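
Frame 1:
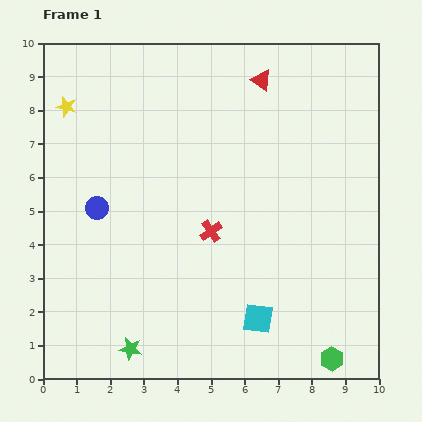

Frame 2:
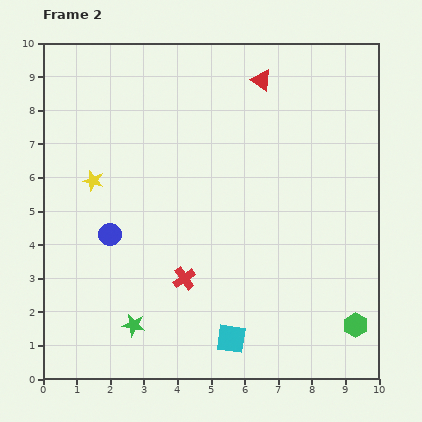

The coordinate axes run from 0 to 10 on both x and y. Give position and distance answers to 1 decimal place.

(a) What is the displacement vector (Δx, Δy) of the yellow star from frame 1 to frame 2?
(0.8, -2.2)

The yellow star was at (0.7, 8.1) in frame 1 and (1.5, 5.9) in frame 2.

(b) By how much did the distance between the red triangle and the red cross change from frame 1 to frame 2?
+1.6

Distance in frame 1: 4.7. Distance in frame 2: 6.3.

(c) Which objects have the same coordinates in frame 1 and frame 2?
the red triangle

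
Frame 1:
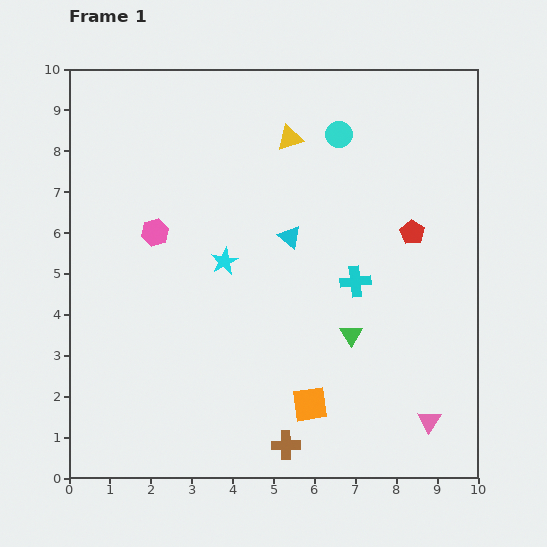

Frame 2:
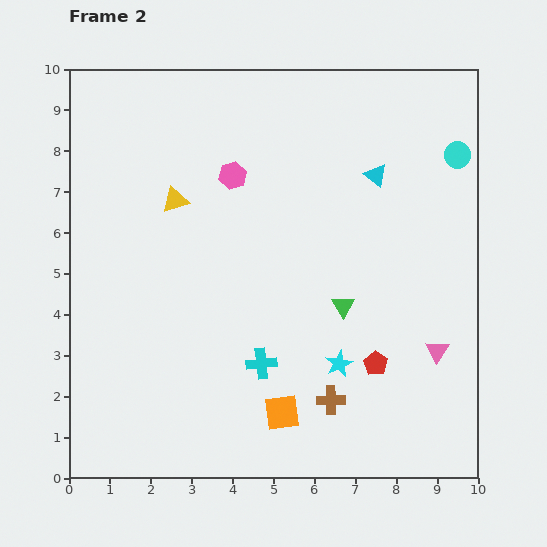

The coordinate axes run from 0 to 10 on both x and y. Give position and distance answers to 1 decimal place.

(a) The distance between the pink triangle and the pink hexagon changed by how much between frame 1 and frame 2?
-1.5

Distance in frame 1: 8.1. Distance in frame 2: 6.6.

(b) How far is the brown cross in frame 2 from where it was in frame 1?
1.6

The brown cross moved from (5.3, 0.8) to (6.4, 1.9), a distance of √(1.1² + 1.1²) ≈ 1.6.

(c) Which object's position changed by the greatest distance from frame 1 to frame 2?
the cyan star

(moved 3.8; next 3.3)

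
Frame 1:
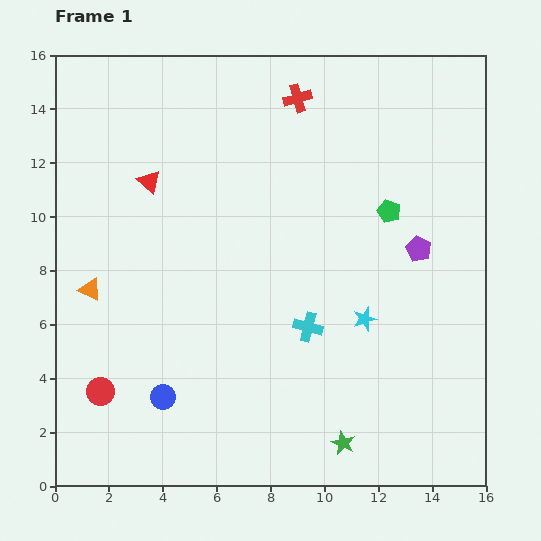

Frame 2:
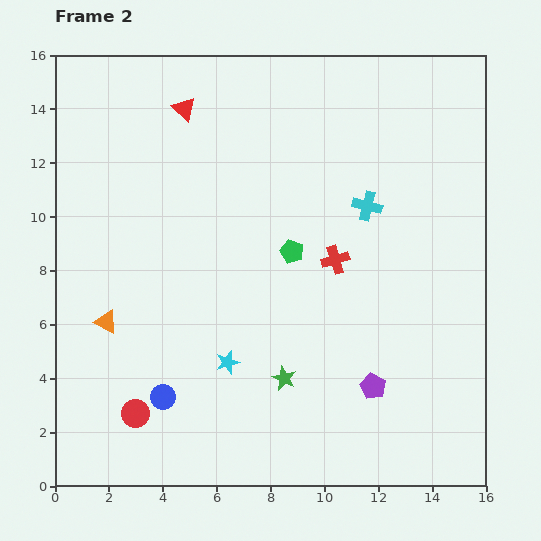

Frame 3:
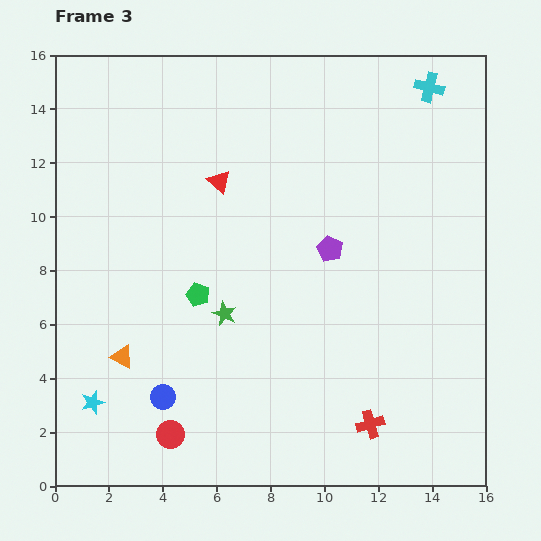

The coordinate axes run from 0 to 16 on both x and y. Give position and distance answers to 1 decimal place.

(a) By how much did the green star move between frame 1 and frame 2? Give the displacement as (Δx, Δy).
(-2.2, 2.4)

The green star was at (10.7, 1.6) in frame 1 and (8.5, 4.0) in frame 2.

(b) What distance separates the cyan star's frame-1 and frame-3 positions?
10.6

The cyan star moved from (11.5, 6.2) to (1.4, 3.1), a distance of √(10.1² + 3.1²) ≈ 10.6.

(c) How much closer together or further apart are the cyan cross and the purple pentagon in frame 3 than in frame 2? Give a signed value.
+0.3

Distance in frame 2: 6.7. Distance in frame 3: 7.0.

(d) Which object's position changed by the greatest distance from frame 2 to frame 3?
the red cross

(moved 6.2; next 5.3)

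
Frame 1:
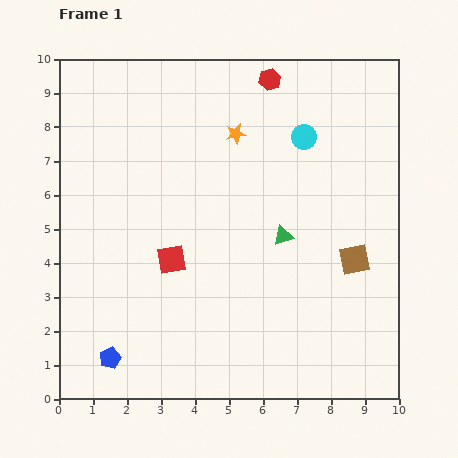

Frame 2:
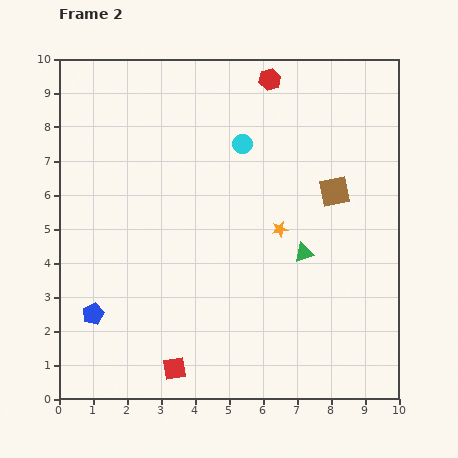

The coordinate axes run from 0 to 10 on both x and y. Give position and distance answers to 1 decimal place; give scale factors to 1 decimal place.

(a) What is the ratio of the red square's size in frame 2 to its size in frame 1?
0.8×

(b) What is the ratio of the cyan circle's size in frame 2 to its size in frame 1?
0.8×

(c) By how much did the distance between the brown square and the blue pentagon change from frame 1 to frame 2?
+0.2

Distance in frame 1: 7.8. Distance in frame 2: 8.0.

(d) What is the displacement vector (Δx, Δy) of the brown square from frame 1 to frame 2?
(-0.6, 2.0)

The brown square was at (8.7, 4.1) in frame 1 and (8.1, 6.1) in frame 2.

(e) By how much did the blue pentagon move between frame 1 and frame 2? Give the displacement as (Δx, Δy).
(-0.5, 1.3)

The blue pentagon was at (1.5, 1.2) in frame 1 and (1.0, 2.5) in frame 2.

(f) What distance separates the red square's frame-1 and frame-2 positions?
3.2

The red square moved from (3.3, 4.1) to (3.4, 0.9), a distance of √(0.1² + 3.2²) ≈ 3.2.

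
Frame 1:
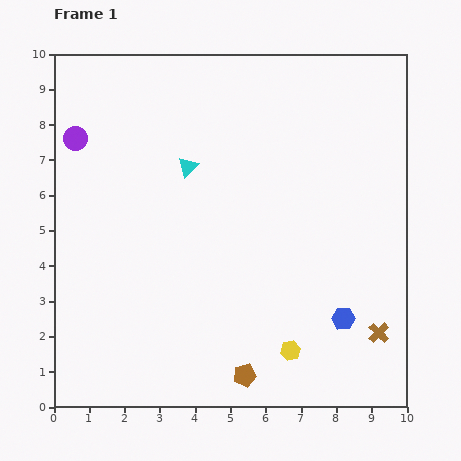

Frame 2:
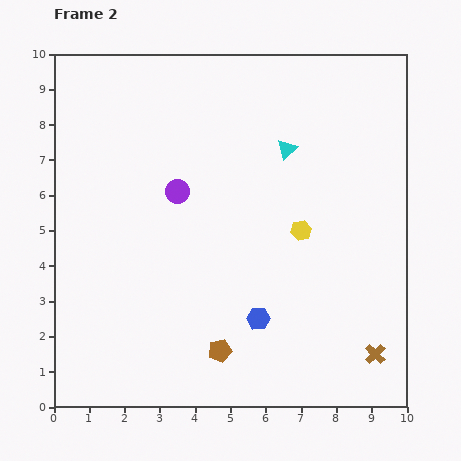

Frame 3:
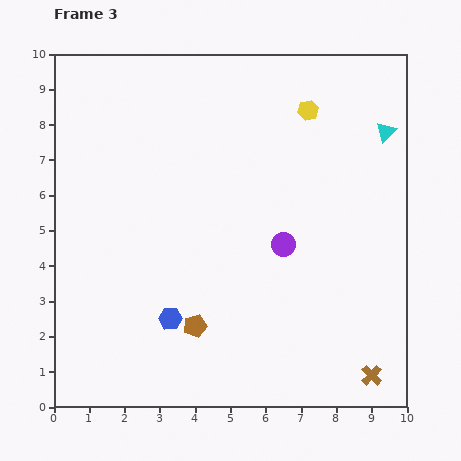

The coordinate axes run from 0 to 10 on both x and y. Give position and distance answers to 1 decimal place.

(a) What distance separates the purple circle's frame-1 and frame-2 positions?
3.3

The purple circle moved from (0.6, 7.6) to (3.5, 6.1), a distance of √(2.9² + 1.5²) ≈ 3.3.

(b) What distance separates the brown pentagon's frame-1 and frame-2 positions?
1.0

The brown pentagon moved from (5.4, 0.9) to (4.7, 1.6), a distance of √(0.7² + 0.7²) ≈ 1.0.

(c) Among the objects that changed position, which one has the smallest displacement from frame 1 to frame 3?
the brown cross

(moved 1.2)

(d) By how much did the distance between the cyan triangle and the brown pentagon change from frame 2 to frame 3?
+1.7

Distance in frame 2: 6.0. Distance in frame 3: 7.7.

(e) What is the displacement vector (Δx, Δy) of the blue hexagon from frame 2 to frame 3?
(-2.5, 0.0)

The blue hexagon was at (5.8, 2.5) in frame 2 and (3.3, 2.5) in frame 3.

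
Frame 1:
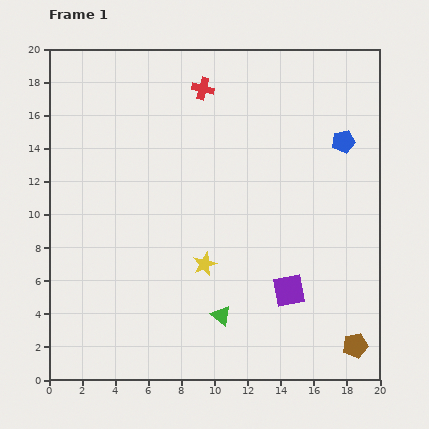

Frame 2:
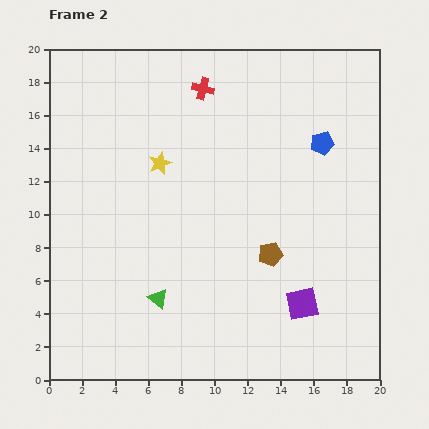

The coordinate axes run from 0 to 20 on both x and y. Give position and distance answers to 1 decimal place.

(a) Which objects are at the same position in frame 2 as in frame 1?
the red cross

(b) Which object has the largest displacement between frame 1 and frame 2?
the brown pentagon

(moved 7.5; next 6.7)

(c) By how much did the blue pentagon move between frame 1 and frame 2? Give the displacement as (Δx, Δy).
(-1.3, -0.1)

The blue pentagon was at (17.8, 14.4) in frame 1 and (16.5, 14.3) in frame 2.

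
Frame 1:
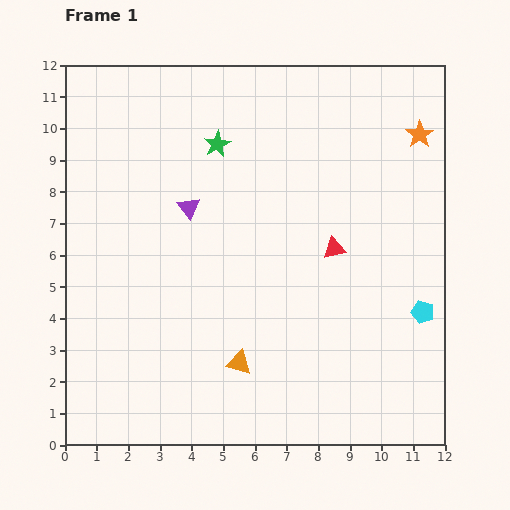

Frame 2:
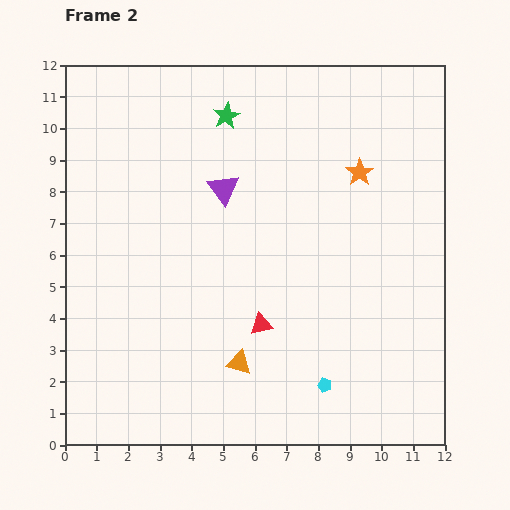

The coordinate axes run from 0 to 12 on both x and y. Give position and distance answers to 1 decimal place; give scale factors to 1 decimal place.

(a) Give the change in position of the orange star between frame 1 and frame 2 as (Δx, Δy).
(-1.9, -1.2)

The orange star was at (11.2, 9.8) in frame 1 and (9.3, 8.6) in frame 2.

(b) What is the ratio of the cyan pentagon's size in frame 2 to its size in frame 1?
0.6×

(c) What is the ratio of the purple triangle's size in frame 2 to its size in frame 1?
1.4×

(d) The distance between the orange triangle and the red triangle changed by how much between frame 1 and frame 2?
-3.3

Distance in frame 1: 4.7. Distance in frame 2: 1.4.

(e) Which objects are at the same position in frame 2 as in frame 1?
the orange triangle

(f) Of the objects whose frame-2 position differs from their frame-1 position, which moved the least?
the green star

(moved 0.9)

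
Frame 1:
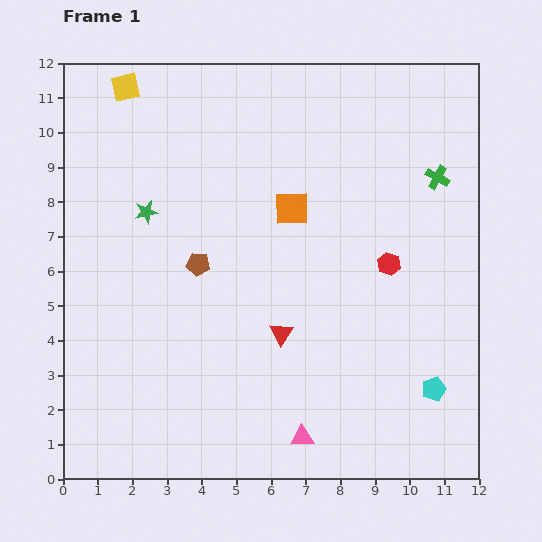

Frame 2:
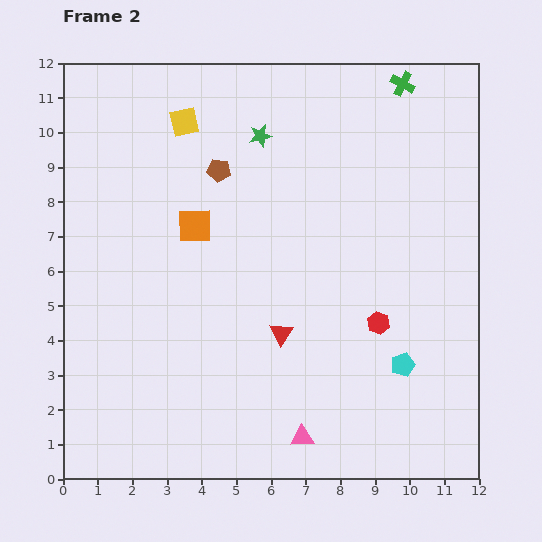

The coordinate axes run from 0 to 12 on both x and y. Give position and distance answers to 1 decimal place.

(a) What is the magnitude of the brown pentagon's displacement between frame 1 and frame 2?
2.8

The brown pentagon moved from (3.9, 6.2) to (4.5, 8.9), a distance of √(0.6² + 2.7²) ≈ 2.8.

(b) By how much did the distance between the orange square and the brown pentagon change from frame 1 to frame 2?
-1.4

Distance in frame 1: 3.1. Distance in frame 2: 1.7.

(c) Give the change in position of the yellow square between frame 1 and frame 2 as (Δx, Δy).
(1.7, -1.0)

The yellow square was at (1.8, 11.3) in frame 1 and (3.5, 10.3) in frame 2.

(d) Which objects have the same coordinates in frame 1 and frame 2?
the red triangle, the pink triangle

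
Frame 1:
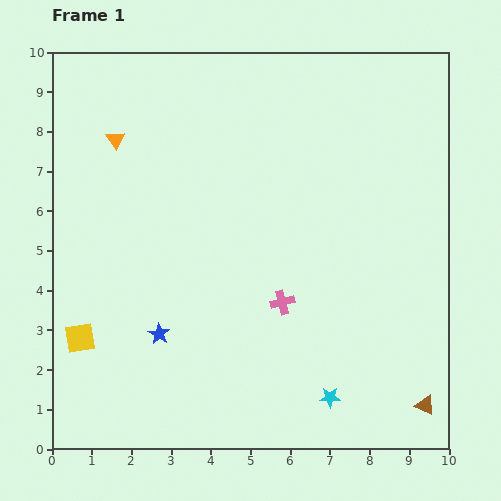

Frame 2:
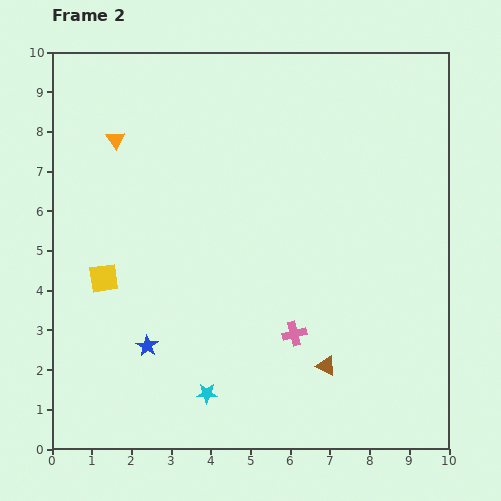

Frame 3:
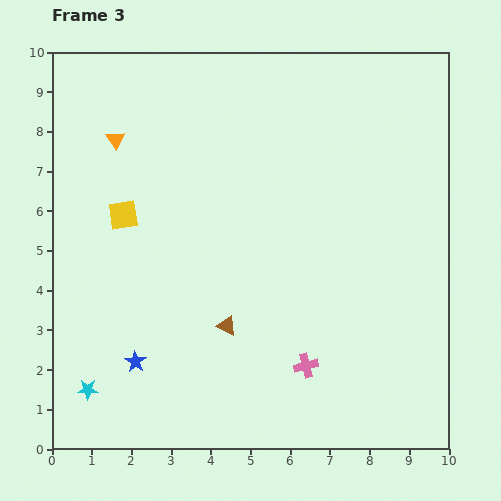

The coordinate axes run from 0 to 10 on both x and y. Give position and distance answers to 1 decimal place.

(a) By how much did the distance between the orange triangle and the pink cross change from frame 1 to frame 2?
+0.8

Distance in frame 1: 5.9. Distance in frame 2: 6.7.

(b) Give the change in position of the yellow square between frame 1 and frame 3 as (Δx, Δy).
(1.1, 3.1)

The yellow square was at (0.7, 2.8) in frame 1 and (1.8, 5.9) in frame 3.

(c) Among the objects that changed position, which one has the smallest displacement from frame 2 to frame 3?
the blue star

(moved 0.5)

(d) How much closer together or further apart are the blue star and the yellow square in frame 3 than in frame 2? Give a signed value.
+1.7

Distance in frame 2: 2.0. Distance in frame 3: 3.7.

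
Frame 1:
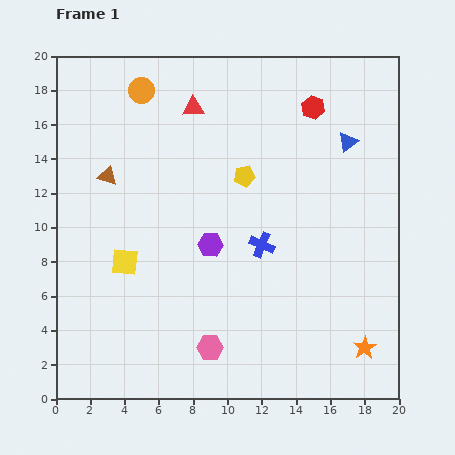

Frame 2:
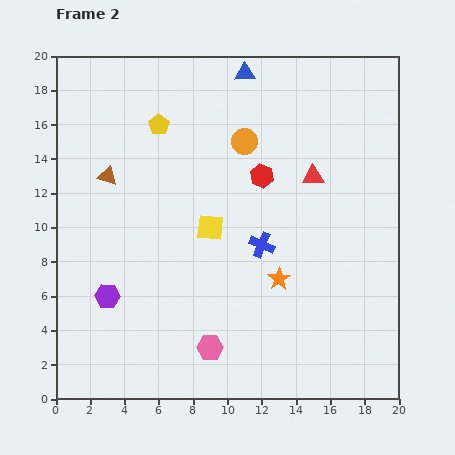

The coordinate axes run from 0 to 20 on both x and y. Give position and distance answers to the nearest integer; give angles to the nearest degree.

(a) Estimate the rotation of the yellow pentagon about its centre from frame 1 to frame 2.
26° counter-clockwise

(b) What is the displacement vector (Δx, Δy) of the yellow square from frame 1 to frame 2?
(5, 2)

The yellow square was at (4, 8) in frame 1 and (9, 10) in frame 2.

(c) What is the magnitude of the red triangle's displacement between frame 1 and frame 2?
8

The red triangle moved from (8, 17) to (15, 13), a distance of √(7² + 4²) ≈ 8.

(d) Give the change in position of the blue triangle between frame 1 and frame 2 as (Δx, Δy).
(-6, 4)

The blue triangle was at (17, 15) in frame 1 and (11, 19) in frame 2.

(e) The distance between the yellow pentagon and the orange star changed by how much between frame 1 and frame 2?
-1

Distance in frame 1: 12. Distance in frame 2: 11.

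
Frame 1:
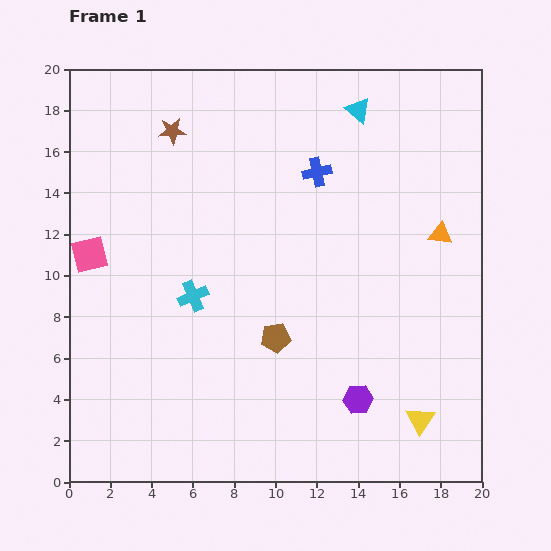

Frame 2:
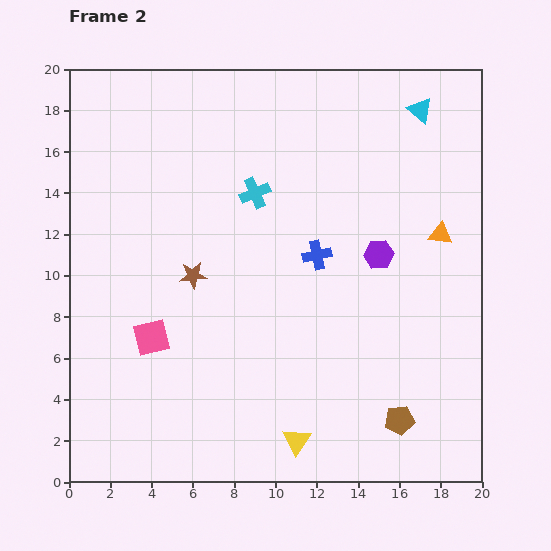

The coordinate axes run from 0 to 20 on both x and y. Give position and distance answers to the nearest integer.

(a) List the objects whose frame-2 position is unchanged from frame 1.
the orange triangle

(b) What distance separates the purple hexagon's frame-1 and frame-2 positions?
7

The purple hexagon moved from (14, 4) to (15, 11), a distance of √(1² + 7²) ≈ 7.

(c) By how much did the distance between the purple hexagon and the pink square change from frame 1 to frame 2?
-3

Distance in frame 1: 15. Distance in frame 2: 12.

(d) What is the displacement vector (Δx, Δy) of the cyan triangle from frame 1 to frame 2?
(3, 0)

The cyan triangle was at (14, 18) in frame 1 and (17, 18) in frame 2.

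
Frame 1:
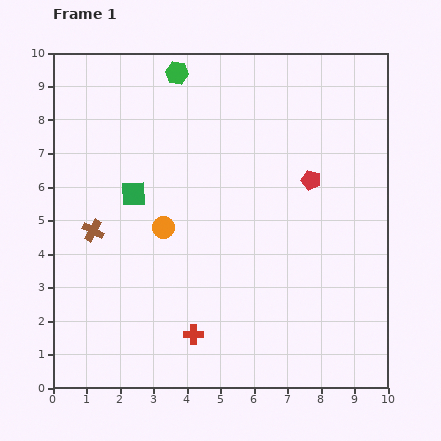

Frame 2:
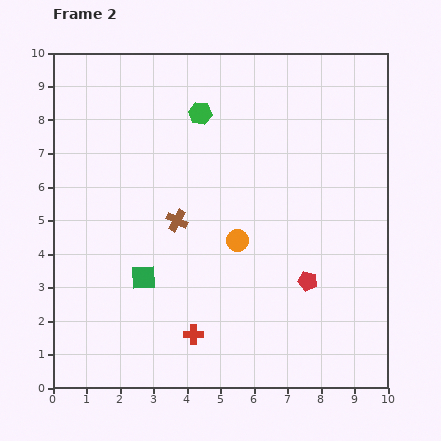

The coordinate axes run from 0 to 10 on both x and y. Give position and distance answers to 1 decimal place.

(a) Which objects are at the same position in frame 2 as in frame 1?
the red cross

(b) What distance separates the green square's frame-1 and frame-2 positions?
2.5

The green square moved from (2.4, 5.8) to (2.7, 3.3), a distance of √(0.3² + 2.5²) ≈ 2.5.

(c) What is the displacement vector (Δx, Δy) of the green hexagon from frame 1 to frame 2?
(0.7, -1.2)

The green hexagon was at (3.7, 9.4) in frame 1 and (4.4, 8.2) in frame 2.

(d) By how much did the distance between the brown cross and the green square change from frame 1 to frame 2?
+0.4

Distance in frame 1: 1.6. Distance in frame 2: 2.0.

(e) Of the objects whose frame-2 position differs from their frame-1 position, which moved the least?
the green hexagon

(moved 1.4)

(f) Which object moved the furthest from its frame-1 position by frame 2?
the red pentagon

(moved 3.0; next 2.5)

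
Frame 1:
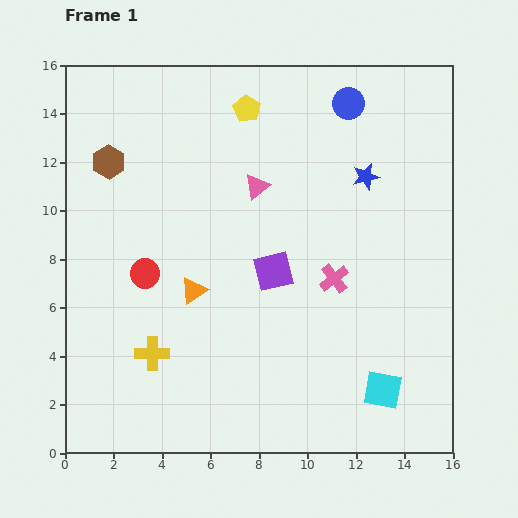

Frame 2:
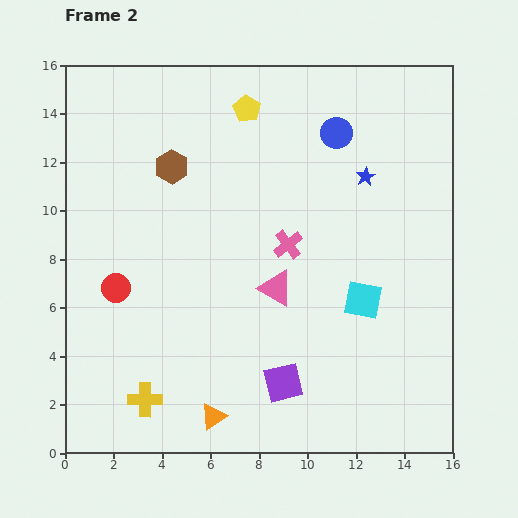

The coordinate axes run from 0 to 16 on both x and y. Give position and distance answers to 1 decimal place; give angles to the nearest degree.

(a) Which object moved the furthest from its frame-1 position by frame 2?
the orange triangle

(moved 5.3; next 4.6)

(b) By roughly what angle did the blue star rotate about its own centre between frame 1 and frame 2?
15° counter-clockwise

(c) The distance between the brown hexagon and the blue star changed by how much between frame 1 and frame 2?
-2.6

Distance in frame 1: 10.6. Distance in frame 2: 8.0.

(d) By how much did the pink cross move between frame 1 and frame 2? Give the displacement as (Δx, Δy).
(-1.9, 1.4)

The pink cross was at (11.1, 7.2) in frame 1 and (9.2, 8.6) in frame 2.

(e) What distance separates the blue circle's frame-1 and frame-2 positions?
1.3

The blue circle moved from (11.7, 14.4) to (11.2, 13.2), a distance of √(0.5² + 1.2²) ≈ 1.3.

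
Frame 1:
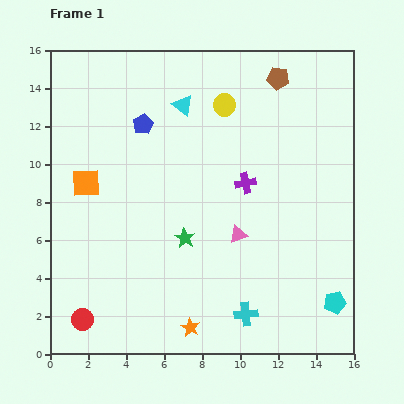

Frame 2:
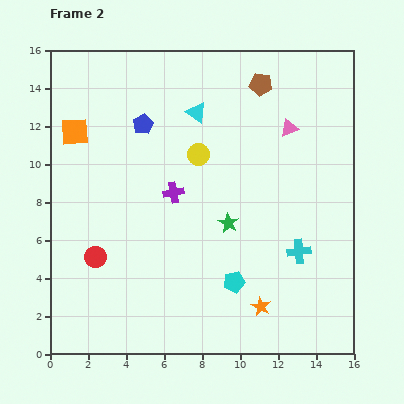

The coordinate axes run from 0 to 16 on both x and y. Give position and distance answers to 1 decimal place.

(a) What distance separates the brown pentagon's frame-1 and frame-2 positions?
0.9

The brown pentagon moved from (12.0, 14.5) to (11.1, 14.2), a distance of √(0.9² + 0.3²) ≈ 0.9.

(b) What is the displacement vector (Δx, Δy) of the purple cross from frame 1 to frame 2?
(-3.8, -0.5)

The purple cross was at (10.3, 9.0) in frame 1 and (6.5, 8.5) in frame 2.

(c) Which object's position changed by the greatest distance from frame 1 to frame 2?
the pink triangle

(moved 6.2; next 5.4)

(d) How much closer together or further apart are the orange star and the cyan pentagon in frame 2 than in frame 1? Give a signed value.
-5.8

Distance in frame 1: 7.7. Distance in frame 2: 1.9.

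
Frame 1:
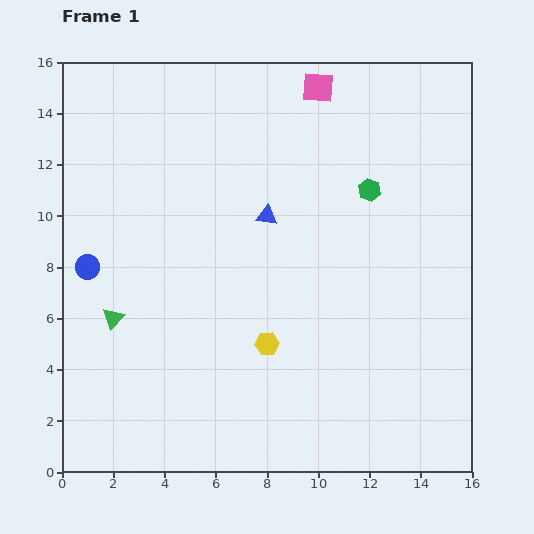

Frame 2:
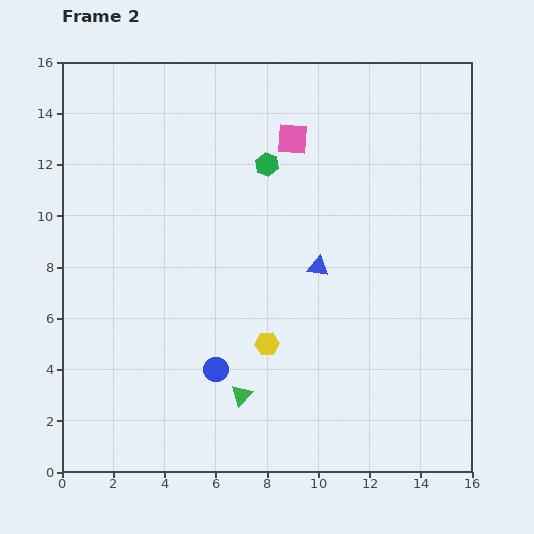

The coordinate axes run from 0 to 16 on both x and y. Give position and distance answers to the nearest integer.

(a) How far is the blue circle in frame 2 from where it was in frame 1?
6

The blue circle moved from (1, 8) to (6, 4), a distance of √(5² + 4²) ≈ 6.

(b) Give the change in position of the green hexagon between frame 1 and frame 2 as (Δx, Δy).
(-4, 1)

The green hexagon was at (12, 11) in frame 1 and (8, 12) in frame 2.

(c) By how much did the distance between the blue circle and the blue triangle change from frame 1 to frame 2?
-1

Distance in frame 1: 7. Distance in frame 2: 6.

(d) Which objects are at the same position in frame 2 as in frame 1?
the yellow hexagon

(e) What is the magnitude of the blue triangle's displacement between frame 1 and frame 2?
3

The blue triangle moved from (8, 10) to (10, 8), a distance of √(2² + 2²) ≈ 3.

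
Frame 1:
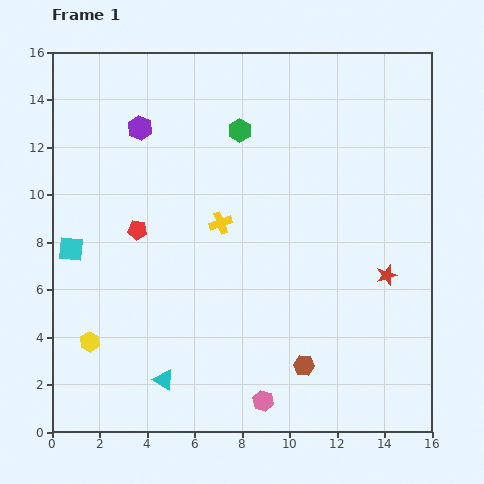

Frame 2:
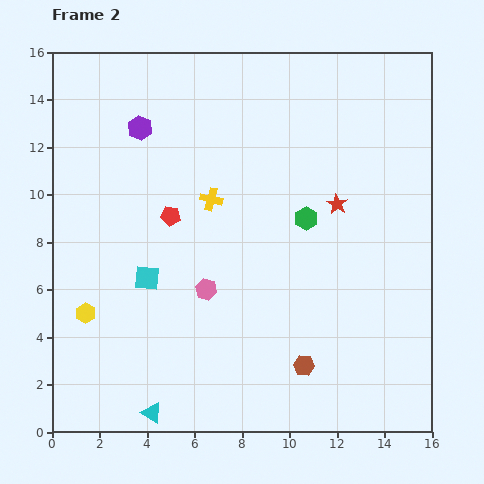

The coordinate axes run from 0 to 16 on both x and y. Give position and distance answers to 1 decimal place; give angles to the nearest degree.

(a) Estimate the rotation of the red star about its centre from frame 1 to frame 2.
24° counter-clockwise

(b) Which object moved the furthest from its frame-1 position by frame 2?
the pink hexagon

(moved 5.3; next 4.6)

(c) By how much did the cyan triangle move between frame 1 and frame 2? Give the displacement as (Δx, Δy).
(-0.5, -1.4)

The cyan triangle was at (4.7, 2.2) in frame 1 and (4.2, 0.8) in frame 2.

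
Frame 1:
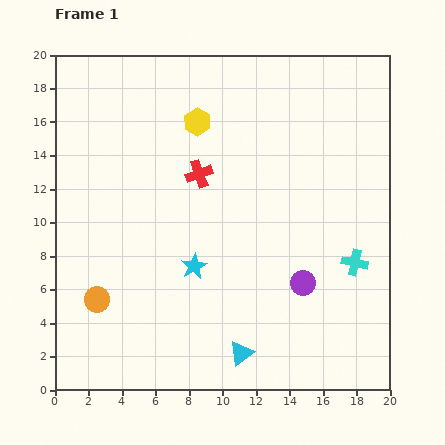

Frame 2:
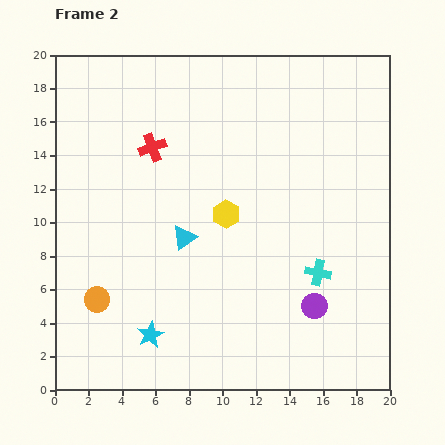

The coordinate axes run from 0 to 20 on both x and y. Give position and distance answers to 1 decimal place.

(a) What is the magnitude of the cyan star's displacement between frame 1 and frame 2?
4.9

The cyan star moved from (8.3, 7.4) to (5.7, 3.3), a distance of √(2.6² + 4.1²) ≈ 4.9.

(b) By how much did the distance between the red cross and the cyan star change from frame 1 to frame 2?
+5.7

Distance in frame 1: 5.5. Distance in frame 2: 11.2.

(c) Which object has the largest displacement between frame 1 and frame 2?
the cyan triangle

(moved 7.7; next 5.8)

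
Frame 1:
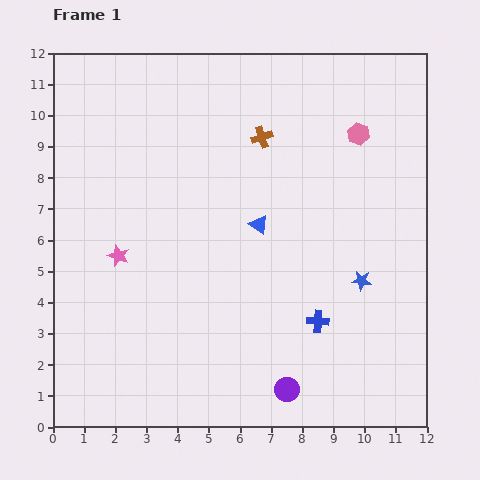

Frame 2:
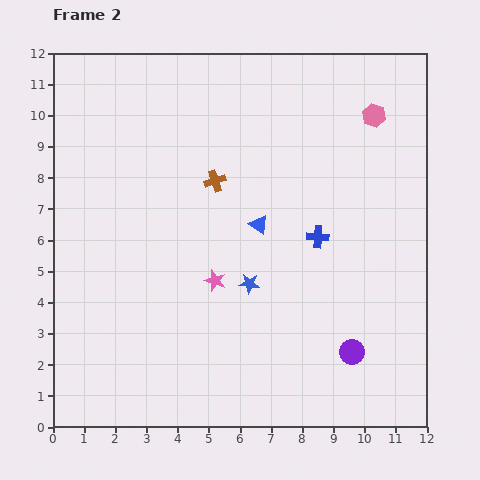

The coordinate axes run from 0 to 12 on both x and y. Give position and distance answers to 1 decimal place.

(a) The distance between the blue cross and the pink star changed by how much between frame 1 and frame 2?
-3.1

Distance in frame 1: 6.7. Distance in frame 2: 3.6.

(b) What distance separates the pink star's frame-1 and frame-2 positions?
3.2

The pink star moved from (2.1, 5.5) to (5.2, 4.7), a distance of √(3.1² + 0.8²) ≈ 3.2.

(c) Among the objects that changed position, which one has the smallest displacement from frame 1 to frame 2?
the pink hexagon

(moved 0.8)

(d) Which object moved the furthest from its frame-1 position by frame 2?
the blue star

(moved 3.6; next 3.2)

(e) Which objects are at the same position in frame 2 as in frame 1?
the blue triangle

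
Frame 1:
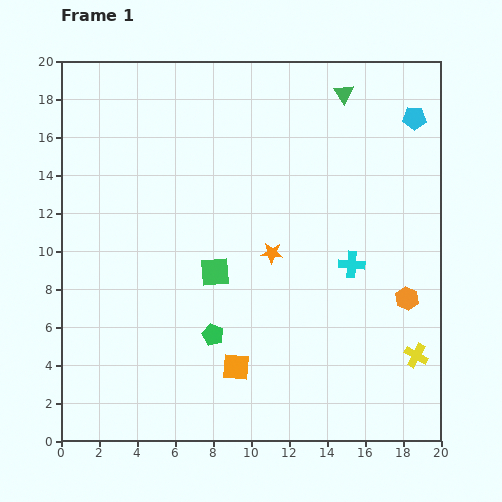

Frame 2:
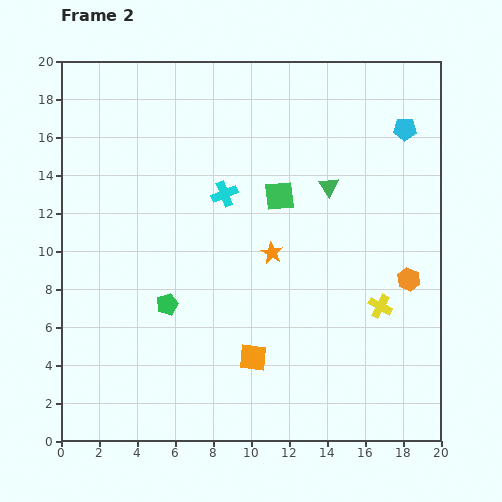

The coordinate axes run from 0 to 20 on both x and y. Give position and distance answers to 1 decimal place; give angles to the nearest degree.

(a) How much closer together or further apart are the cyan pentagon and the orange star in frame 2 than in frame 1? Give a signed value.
-0.7

Distance in frame 1: 10.3. Distance in frame 2: 9.6.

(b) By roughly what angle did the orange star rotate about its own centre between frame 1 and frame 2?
24° clockwise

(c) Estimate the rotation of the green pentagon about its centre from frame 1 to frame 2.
29° clockwise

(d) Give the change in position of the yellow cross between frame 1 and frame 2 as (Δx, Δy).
(-1.9, 2.6)

The yellow cross was at (18.7, 4.5) in frame 1 and (16.8, 7.1) in frame 2.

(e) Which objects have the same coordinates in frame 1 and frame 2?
the orange star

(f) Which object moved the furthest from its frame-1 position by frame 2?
the cyan cross

(moved 7.7; next 5.2)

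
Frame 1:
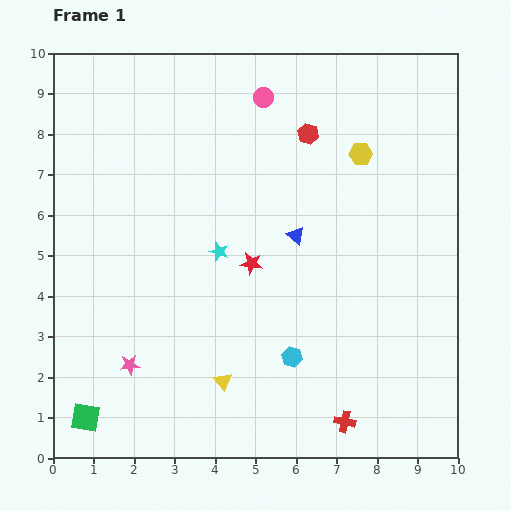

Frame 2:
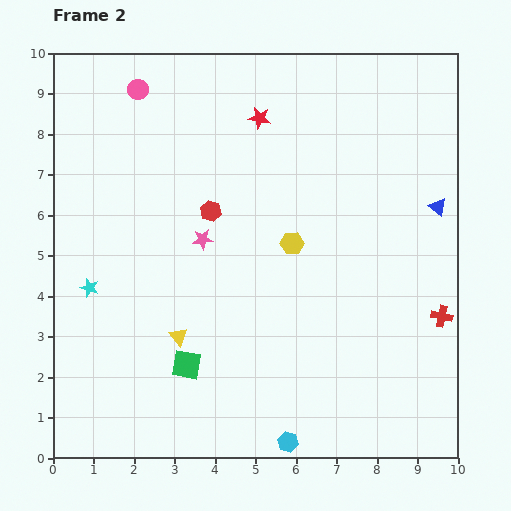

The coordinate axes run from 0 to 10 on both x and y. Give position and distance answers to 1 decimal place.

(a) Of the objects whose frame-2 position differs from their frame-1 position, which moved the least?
the yellow triangle

(moved 1.6)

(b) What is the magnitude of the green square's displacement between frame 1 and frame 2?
2.8

The green square moved from (0.8, 1.0) to (3.3, 2.3), a distance of √(2.5² + 1.3²) ≈ 2.8.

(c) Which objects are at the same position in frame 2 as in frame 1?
none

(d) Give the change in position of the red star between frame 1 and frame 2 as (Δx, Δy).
(0.2, 3.6)

The red star was at (4.9, 4.8) in frame 1 and (5.1, 8.4) in frame 2.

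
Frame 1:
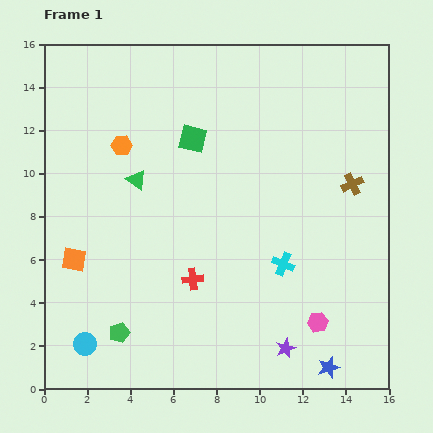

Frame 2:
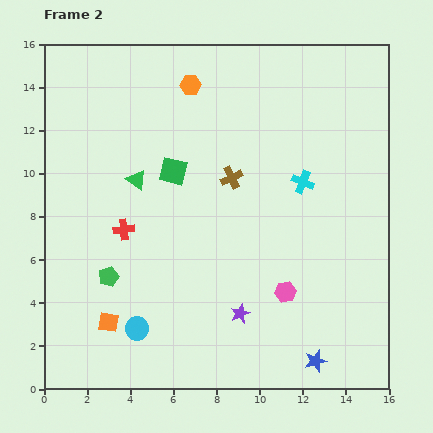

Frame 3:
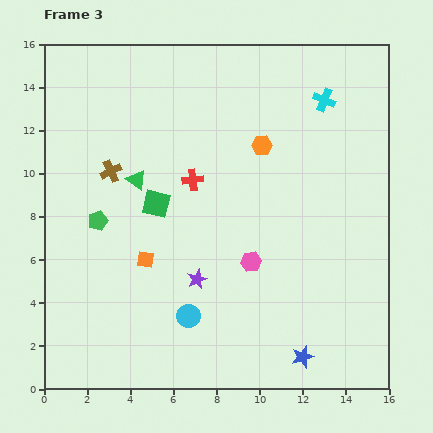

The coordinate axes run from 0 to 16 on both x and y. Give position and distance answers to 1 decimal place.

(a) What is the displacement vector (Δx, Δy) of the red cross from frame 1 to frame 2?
(-3.2, 2.3)

The red cross was at (6.9, 5.1) in frame 1 and (3.7, 7.4) in frame 2.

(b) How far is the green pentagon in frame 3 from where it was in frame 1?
5.3

The green pentagon moved from (3.5, 2.6) to (2.5, 7.8), a distance of √(1.0² + 5.2²) ≈ 5.3.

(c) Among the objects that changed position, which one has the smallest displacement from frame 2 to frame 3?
the blue star

(moved 0.6)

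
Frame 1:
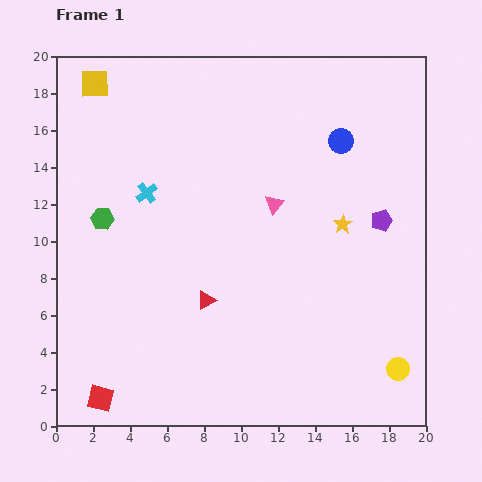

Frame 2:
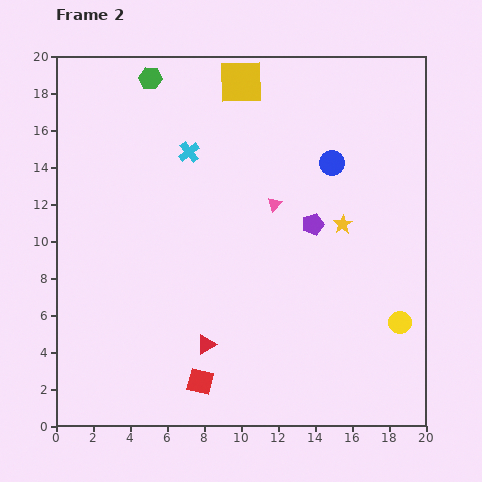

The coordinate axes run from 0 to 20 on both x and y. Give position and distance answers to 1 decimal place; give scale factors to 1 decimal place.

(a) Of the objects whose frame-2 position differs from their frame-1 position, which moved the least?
the blue circle

(moved 1.3)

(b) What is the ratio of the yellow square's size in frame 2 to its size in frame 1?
1.6×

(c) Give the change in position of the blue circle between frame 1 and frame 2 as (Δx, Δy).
(-0.5, -1.2)

The blue circle was at (15.4, 15.4) in frame 1 and (14.9, 14.2) in frame 2.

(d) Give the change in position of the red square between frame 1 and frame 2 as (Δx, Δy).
(5.4, 0.9)

The red square was at (2.4, 1.5) in frame 1 and (7.8, 2.4) in frame 2.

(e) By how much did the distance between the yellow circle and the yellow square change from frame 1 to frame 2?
-6.9

Distance in frame 1: 22.5. Distance in frame 2: 15.6.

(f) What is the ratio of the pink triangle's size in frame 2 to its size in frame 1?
0.7×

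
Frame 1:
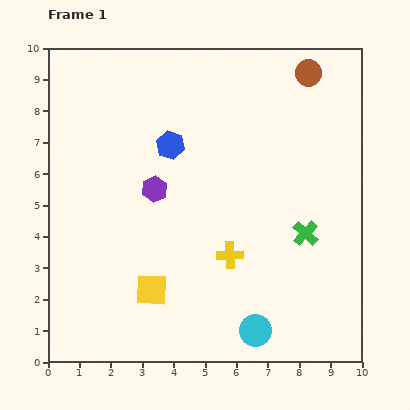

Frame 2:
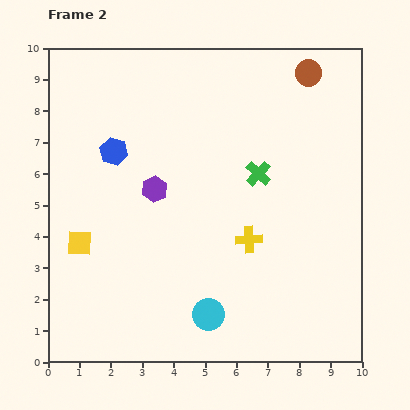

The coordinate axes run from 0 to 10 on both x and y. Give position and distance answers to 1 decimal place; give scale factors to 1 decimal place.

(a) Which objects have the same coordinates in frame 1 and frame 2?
the purple hexagon, the brown circle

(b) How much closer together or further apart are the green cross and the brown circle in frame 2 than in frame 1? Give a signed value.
-1.5

Distance in frame 1: 5.1. Distance in frame 2: 3.6.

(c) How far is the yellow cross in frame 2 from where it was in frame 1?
0.8

The yellow cross moved from (5.8, 3.4) to (6.4, 3.9), a distance of √(0.6² + 0.5²) ≈ 0.8.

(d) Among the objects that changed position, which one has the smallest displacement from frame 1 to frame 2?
the yellow cross

(moved 0.8)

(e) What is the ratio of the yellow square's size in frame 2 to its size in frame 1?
0.8×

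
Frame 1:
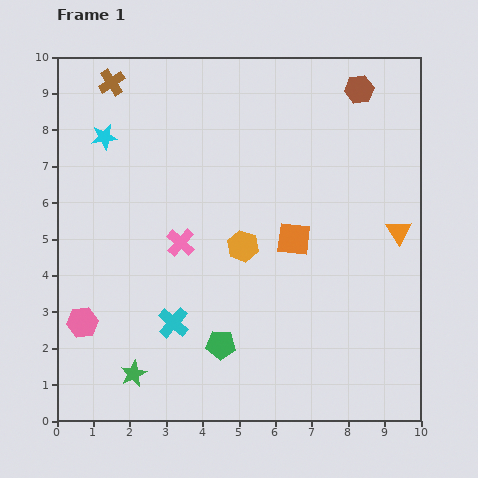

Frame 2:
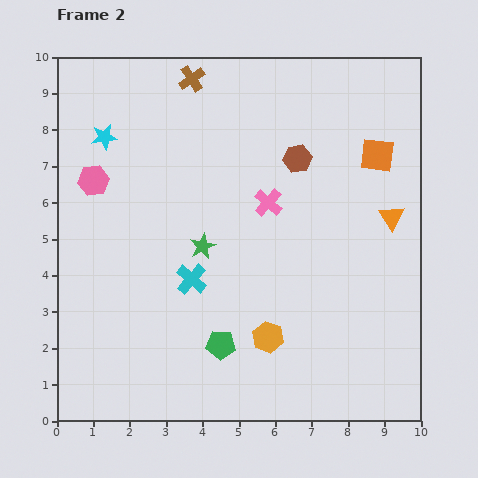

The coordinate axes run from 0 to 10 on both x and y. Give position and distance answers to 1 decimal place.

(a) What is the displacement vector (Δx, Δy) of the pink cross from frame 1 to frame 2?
(2.4, 1.1)

The pink cross was at (3.4, 4.9) in frame 1 and (5.8, 6.0) in frame 2.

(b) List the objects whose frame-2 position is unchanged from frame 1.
the cyan star, the green pentagon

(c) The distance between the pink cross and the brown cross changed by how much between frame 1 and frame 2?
-0.8

Distance in frame 1: 4.8. Distance in frame 2: 4.0.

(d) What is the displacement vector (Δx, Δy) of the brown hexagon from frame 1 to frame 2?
(-1.7, -1.9)

The brown hexagon was at (8.3, 9.1) in frame 1 and (6.6, 7.2) in frame 2.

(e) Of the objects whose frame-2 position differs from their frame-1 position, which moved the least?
the orange triangle

(moved 0.4)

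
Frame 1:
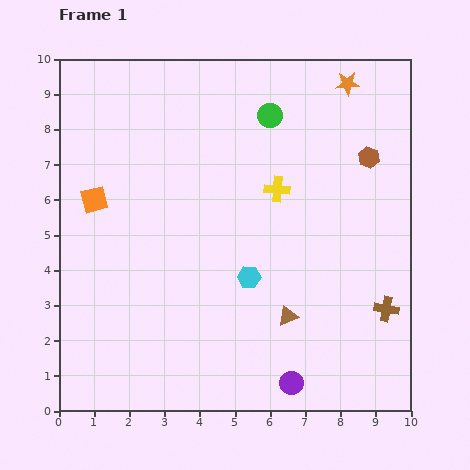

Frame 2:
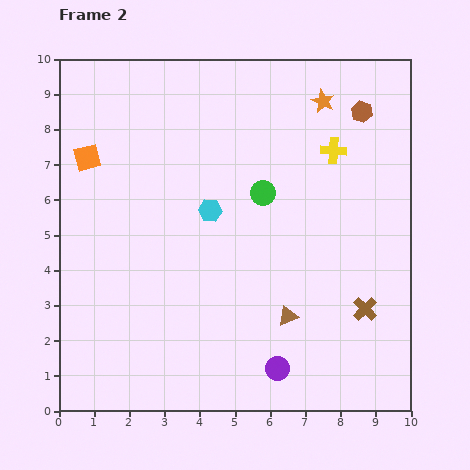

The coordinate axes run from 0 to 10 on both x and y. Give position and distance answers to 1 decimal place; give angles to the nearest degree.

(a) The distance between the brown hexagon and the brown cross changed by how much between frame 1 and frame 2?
+1.3

Distance in frame 1: 4.3. Distance in frame 2: 5.6.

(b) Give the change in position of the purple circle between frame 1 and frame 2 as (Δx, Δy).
(-0.4, 0.4)

The purple circle was at (6.6, 0.8) in frame 1 and (6.2, 1.2) in frame 2.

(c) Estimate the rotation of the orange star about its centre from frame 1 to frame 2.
28° clockwise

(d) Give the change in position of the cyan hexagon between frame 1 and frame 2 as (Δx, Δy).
(-1.1, 1.9)

The cyan hexagon was at (5.4, 3.8) in frame 1 and (4.3, 5.7) in frame 2.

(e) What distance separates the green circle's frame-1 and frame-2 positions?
2.2

The green circle moved from (6.0, 8.4) to (5.8, 6.2), a distance of √(0.2² + 2.2²) ≈ 2.2.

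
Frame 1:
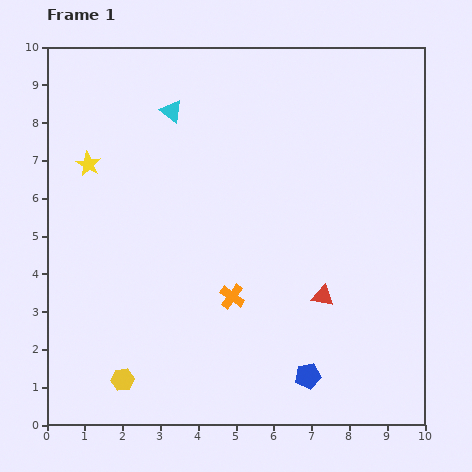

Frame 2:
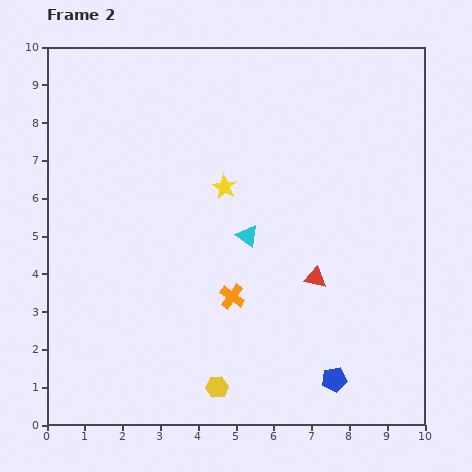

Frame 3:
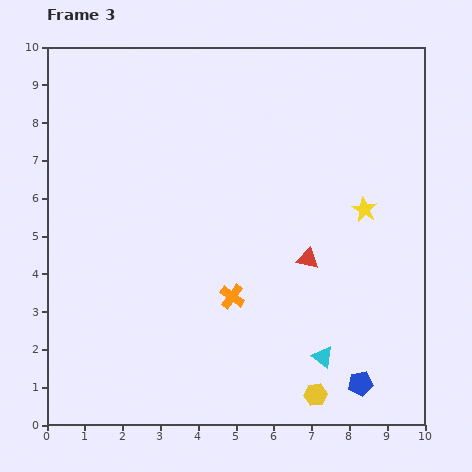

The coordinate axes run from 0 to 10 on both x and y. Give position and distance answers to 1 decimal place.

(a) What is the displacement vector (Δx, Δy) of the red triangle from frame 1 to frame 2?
(-0.2, 0.5)

The red triangle was at (7.3, 3.4) in frame 1 and (7.1, 3.9) in frame 2.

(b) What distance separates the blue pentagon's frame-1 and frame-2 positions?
0.7

The blue pentagon moved from (6.9, 1.3) to (7.6, 1.2), a distance of √(0.7² + 0.1²) ≈ 0.7.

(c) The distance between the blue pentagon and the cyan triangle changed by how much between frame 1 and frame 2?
-3.5

Distance in frame 1: 7.9. Distance in frame 2: 4.4.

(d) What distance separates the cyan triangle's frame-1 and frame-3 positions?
7.6

The cyan triangle moved from (3.3, 8.3) to (7.3, 1.8), a distance of √(4.0² + 6.5²) ≈ 7.6.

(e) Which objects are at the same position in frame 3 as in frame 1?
the orange cross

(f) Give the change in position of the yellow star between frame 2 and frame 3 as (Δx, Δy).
(3.7, -0.6)

The yellow star was at (4.7, 6.3) in frame 2 and (8.4, 5.7) in frame 3.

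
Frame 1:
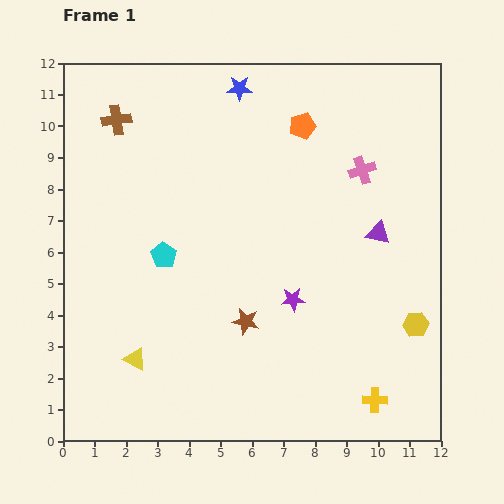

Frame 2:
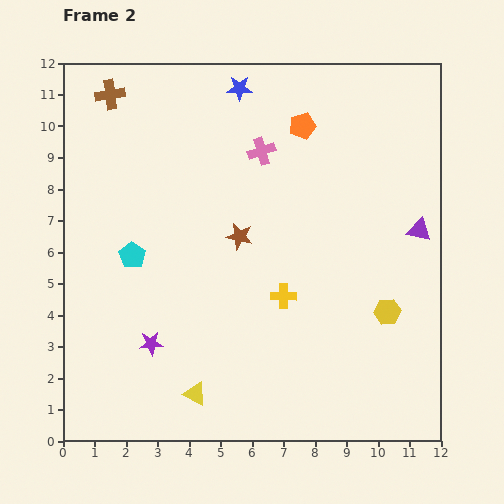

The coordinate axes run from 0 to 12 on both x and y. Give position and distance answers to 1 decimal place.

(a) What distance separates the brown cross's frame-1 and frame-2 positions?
0.8

The brown cross moved from (1.7, 10.2) to (1.5, 11.0), a distance of √(0.2² + 0.8²) ≈ 0.8.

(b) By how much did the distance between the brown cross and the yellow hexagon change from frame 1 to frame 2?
-0.3

Distance in frame 1: 11.5. Distance in frame 2: 11.2.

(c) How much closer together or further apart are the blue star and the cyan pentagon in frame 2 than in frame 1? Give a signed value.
+0.5

Distance in frame 1: 5.8. Distance in frame 2: 6.3.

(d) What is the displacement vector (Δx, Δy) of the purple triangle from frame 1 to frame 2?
(1.3, 0.1)

The purple triangle was at (10.0, 6.6) in frame 1 and (11.3, 6.7) in frame 2.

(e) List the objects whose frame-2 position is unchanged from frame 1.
the blue star, the orange pentagon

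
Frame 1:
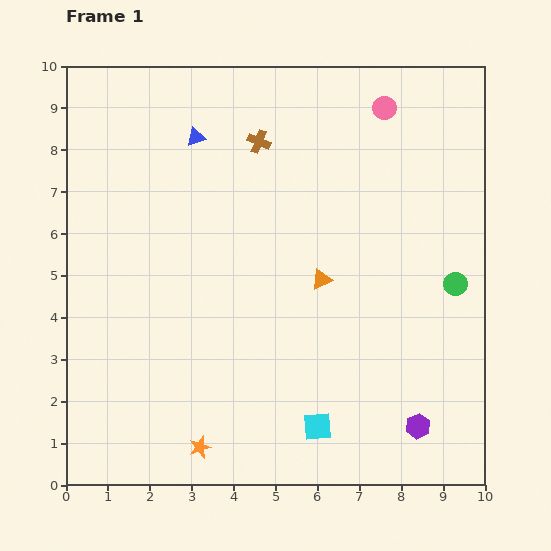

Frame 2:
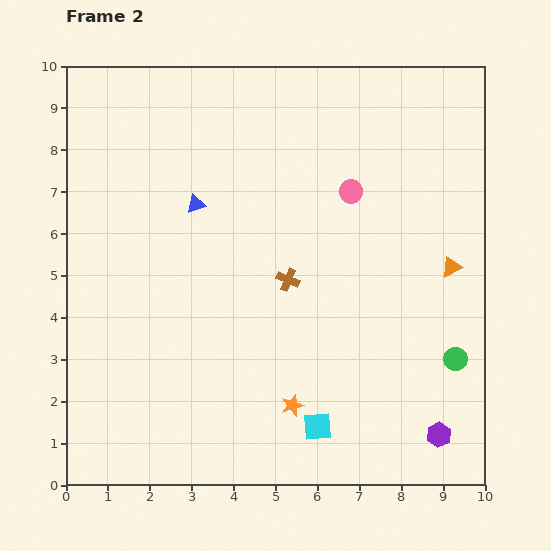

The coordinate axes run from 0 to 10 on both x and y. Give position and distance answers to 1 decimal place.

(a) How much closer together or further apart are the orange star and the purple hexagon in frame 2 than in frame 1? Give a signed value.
-1.6

Distance in frame 1: 5.2. Distance in frame 2: 3.6.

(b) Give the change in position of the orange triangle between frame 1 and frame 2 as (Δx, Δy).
(3.1, 0.3)

The orange triangle was at (6.1, 4.9) in frame 1 and (9.2, 5.2) in frame 2.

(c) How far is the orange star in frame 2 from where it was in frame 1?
2.4

The orange star moved from (3.2, 0.9) to (5.4, 1.9), a distance of √(2.2² + 1.0²) ≈ 2.4.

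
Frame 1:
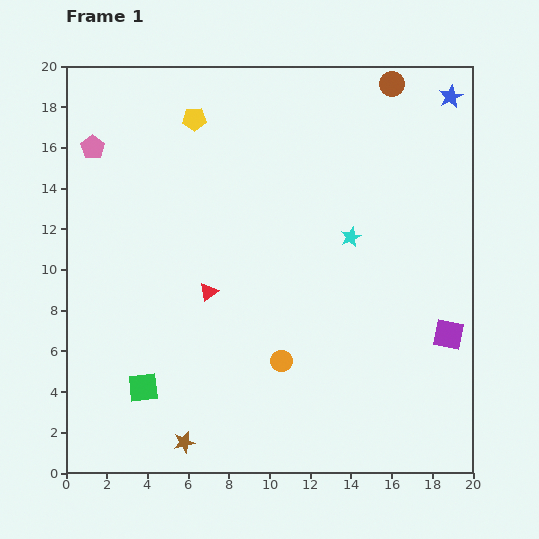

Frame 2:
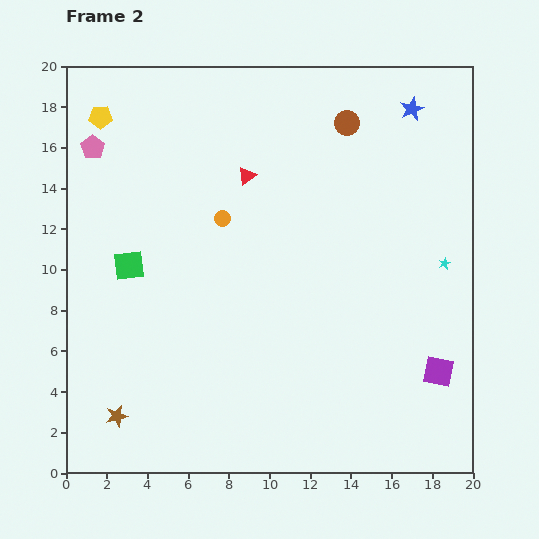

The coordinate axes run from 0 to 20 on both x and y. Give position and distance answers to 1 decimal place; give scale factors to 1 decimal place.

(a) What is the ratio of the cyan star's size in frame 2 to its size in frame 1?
0.6×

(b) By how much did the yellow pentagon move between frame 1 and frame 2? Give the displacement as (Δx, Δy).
(-4.6, 0.1)

The yellow pentagon was at (6.3, 17.4) in frame 1 and (1.7, 17.5) in frame 2.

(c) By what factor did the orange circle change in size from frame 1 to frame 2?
0.7×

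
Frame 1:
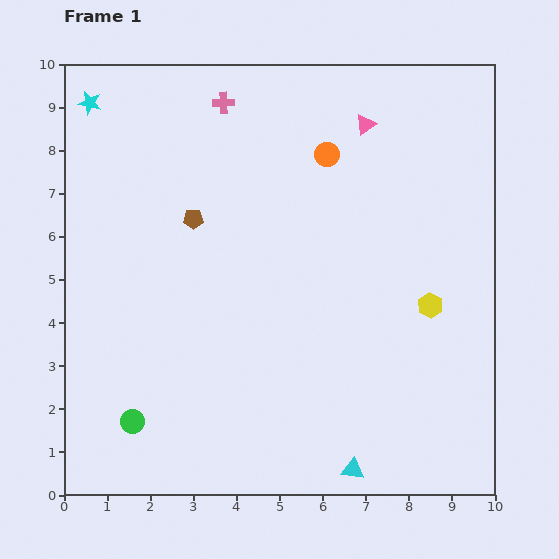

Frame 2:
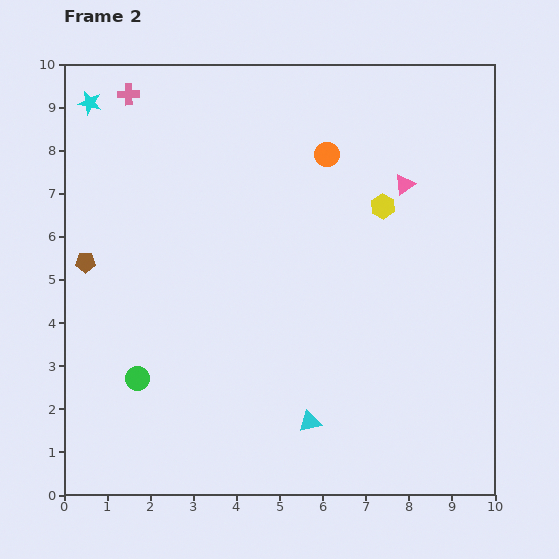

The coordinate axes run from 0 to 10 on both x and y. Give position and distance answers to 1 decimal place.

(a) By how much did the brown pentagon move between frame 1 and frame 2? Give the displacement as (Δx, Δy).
(-2.5, -1.0)

The brown pentagon was at (3.0, 6.4) in frame 1 and (0.5, 5.4) in frame 2.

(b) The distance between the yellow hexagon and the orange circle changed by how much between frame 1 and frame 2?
-2.4

Distance in frame 1: 4.2. Distance in frame 2: 1.8.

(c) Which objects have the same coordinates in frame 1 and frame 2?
the orange circle, the cyan star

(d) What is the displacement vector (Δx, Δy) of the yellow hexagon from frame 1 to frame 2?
(-1.1, 2.3)

The yellow hexagon was at (8.5, 4.4) in frame 1 and (7.4, 6.7) in frame 2.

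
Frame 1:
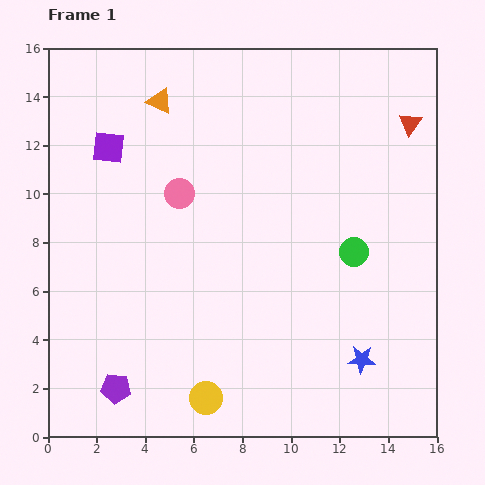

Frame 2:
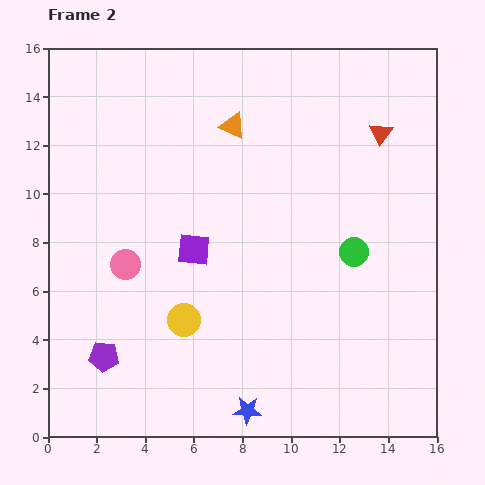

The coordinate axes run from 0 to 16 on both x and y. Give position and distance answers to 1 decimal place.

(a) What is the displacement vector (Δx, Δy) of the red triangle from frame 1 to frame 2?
(-1.2, -0.4)

The red triangle was at (14.9, 12.9) in frame 1 and (13.7, 12.5) in frame 2.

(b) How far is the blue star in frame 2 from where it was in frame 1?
5.1

The blue star moved from (12.9, 3.2) to (8.2, 1.1), a distance of √(4.7² + 2.1²) ≈ 5.1.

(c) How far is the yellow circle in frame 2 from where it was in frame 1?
3.3

The yellow circle moved from (6.5, 1.6) to (5.6, 4.8), a distance of √(0.9² + 3.2²) ≈ 3.3.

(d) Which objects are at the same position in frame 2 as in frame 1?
the green circle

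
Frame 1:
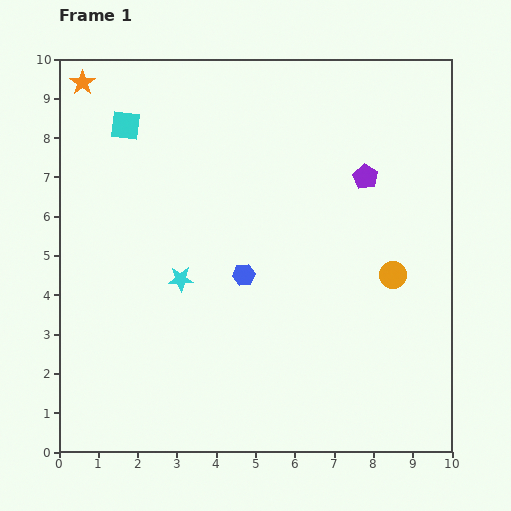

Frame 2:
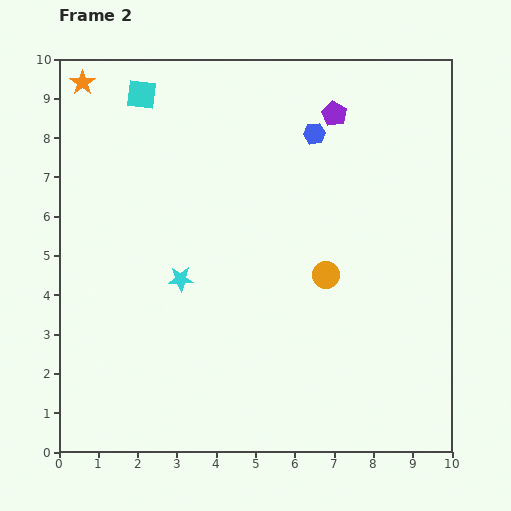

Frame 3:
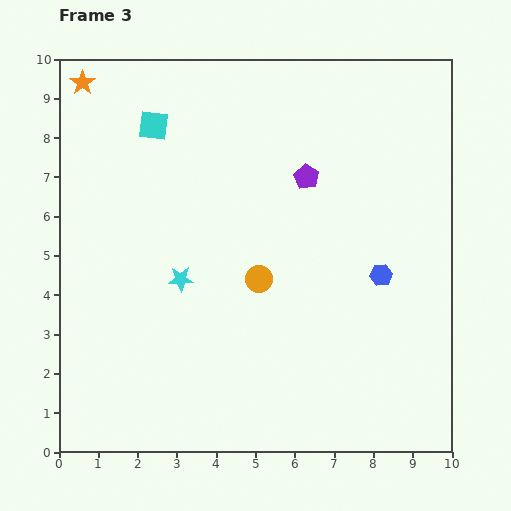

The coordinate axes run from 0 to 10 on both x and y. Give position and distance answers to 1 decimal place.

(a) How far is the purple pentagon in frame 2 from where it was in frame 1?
1.8

The purple pentagon moved from (7.8, 7.0) to (7.0, 8.6), a distance of √(0.8² + 1.6²) ≈ 1.8.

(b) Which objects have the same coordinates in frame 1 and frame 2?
the cyan star, the orange star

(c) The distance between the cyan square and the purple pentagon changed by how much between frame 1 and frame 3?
-2.1

Distance in frame 1: 6.2. Distance in frame 3: 4.1.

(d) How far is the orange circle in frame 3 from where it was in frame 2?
1.7

The orange circle moved from (6.8, 4.5) to (5.1, 4.4), a distance of √(1.7² + 0.1²) ≈ 1.7.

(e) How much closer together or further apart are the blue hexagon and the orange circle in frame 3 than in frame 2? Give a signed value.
-0.5

Distance in frame 2: 3.6. Distance in frame 3: 3.1.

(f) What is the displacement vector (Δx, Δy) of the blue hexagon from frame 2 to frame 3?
(1.7, -3.6)

The blue hexagon was at (6.5, 8.1) in frame 2 and (8.2, 4.5) in frame 3.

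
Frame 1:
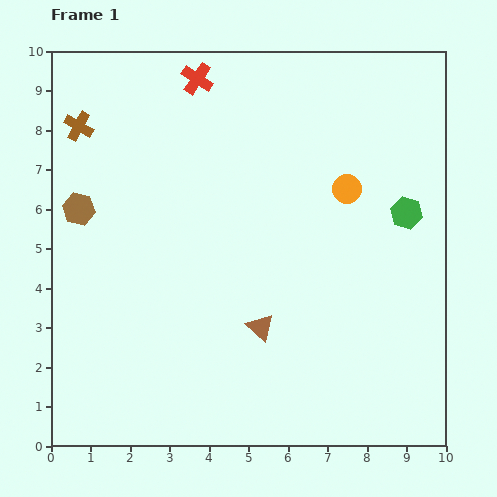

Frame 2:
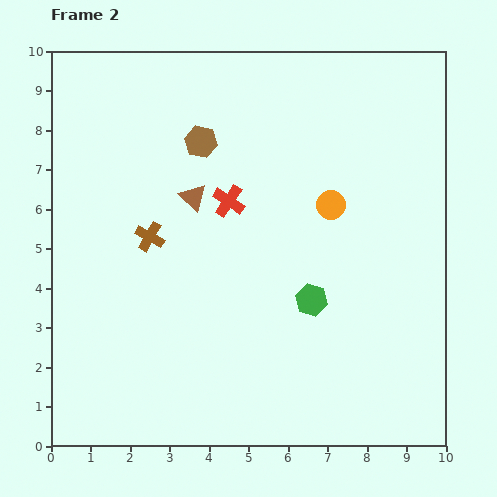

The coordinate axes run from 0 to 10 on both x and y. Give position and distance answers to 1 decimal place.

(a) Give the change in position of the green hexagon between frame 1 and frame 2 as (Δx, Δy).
(-2.4, -2.2)

The green hexagon was at (9.0, 5.9) in frame 1 and (6.6, 3.7) in frame 2.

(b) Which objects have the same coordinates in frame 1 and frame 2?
none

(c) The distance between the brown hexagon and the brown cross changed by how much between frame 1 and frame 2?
+0.6

Distance in frame 1: 2.1. Distance in frame 2: 2.7.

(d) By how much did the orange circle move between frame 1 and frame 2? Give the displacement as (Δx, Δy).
(-0.4, -0.4)

The orange circle was at (7.5, 6.5) in frame 1 and (7.1, 6.1) in frame 2.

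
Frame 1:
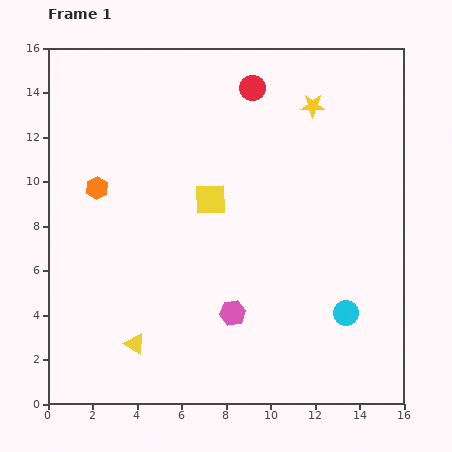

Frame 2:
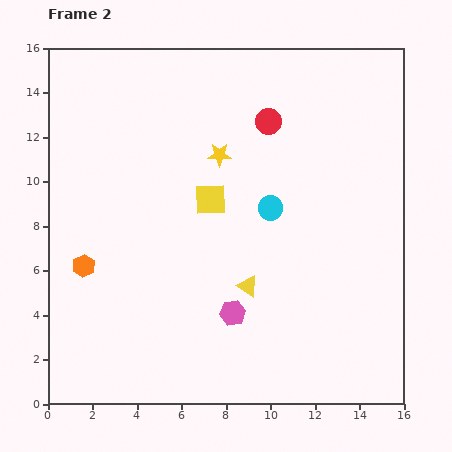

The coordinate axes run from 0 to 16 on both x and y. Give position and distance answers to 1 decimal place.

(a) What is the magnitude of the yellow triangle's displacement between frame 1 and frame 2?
5.7

The yellow triangle moved from (3.9, 2.7) to (9.0, 5.3), a distance of √(5.1² + 2.6²) ≈ 5.7.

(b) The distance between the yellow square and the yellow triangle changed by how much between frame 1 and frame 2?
-3.0

Distance in frame 1: 7.3. Distance in frame 2: 4.3.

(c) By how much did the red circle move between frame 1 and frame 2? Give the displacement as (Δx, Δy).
(0.7, -1.5)

The red circle was at (9.2, 14.2) in frame 1 and (9.9, 12.7) in frame 2.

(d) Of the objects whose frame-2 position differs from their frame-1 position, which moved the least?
the red circle

(moved 1.7)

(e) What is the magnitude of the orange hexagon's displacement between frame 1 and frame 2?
3.6

The orange hexagon moved from (2.2, 9.7) to (1.6, 6.2), a distance of √(0.6² + 3.5²) ≈ 3.6.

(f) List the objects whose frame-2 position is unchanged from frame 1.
the yellow square, the pink hexagon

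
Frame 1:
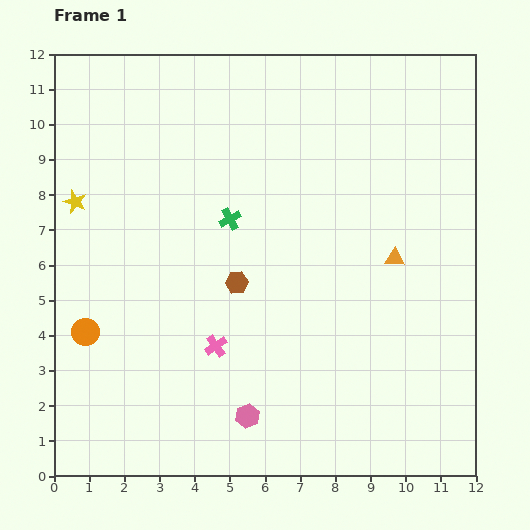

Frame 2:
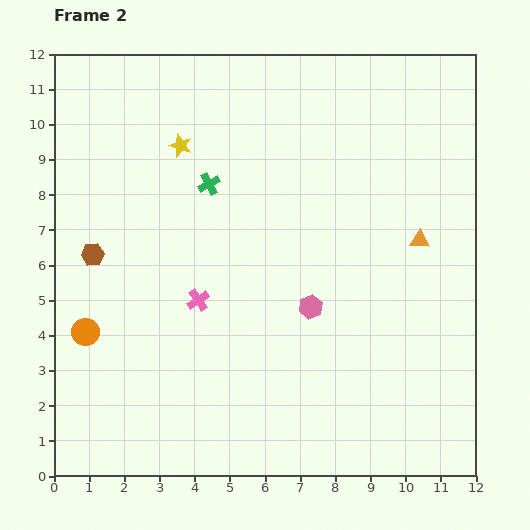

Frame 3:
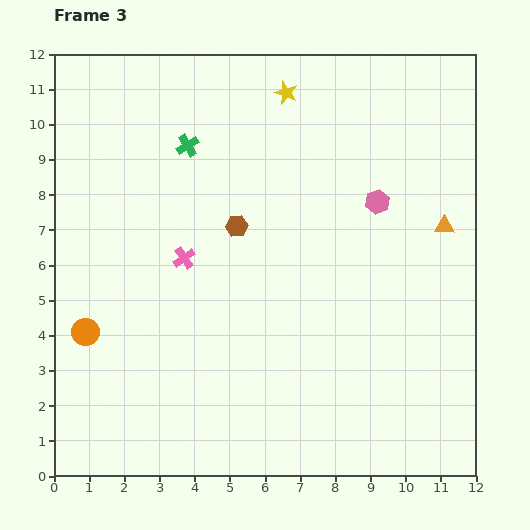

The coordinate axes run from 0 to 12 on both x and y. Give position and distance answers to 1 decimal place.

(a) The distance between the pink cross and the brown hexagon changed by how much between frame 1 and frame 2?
+1.4

Distance in frame 1: 1.9. Distance in frame 2: 3.3.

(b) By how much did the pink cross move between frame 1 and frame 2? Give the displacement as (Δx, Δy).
(-0.5, 1.3)

The pink cross was at (4.6, 3.7) in frame 1 and (4.1, 5.0) in frame 2.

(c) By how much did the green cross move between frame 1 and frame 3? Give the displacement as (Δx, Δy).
(-1.2, 2.1)

The green cross was at (5.0, 7.3) in frame 1 and (3.8, 9.4) in frame 3.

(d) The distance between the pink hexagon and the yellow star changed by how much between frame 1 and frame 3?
-3.8

Distance in frame 1: 7.8. Distance in frame 3: 4.0.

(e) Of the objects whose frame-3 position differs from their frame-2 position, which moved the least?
the orange triangle

(moved 0.8)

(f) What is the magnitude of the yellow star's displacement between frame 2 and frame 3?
3.4

The yellow star moved from (3.6, 9.4) to (6.6, 10.9), a distance of √(3.0² + 1.5²) ≈ 3.4.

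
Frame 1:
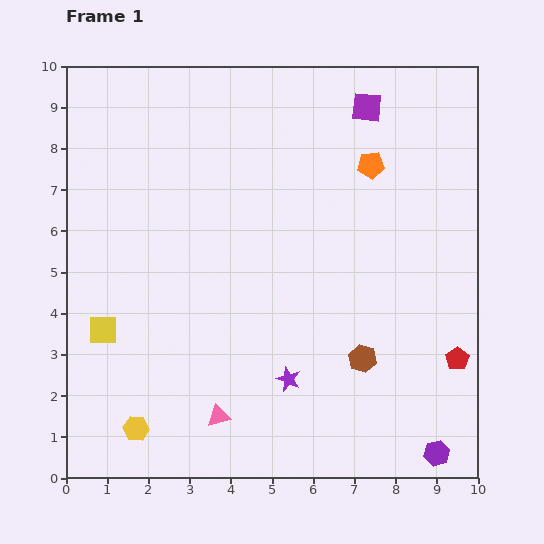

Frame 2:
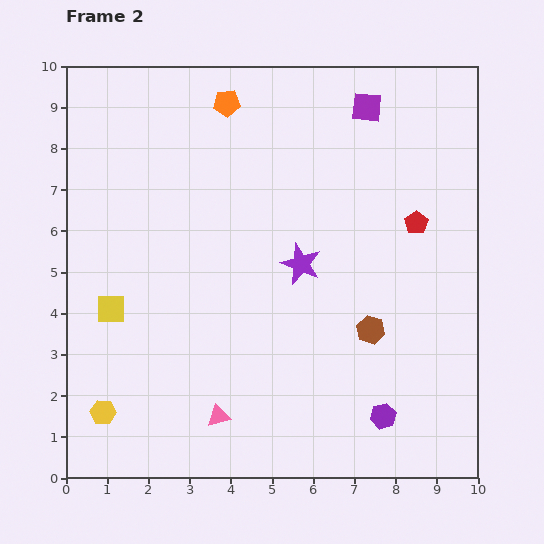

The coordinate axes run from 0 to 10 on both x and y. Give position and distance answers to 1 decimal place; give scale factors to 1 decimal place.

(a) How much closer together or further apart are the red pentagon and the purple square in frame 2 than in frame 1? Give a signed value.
-3.5

Distance in frame 1: 6.5. Distance in frame 2: 3.0.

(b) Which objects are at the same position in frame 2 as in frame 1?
the pink triangle, the purple square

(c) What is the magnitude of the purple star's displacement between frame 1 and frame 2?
2.8

The purple star moved from (5.4, 2.4) to (5.7, 5.2), a distance of √(0.3² + 2.8²) ≈ 2.8.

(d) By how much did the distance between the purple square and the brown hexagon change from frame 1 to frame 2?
-0.7

Distance in frame 1: 6.1. Distance in frame 2: 5.4.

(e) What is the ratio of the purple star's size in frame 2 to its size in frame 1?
1.6×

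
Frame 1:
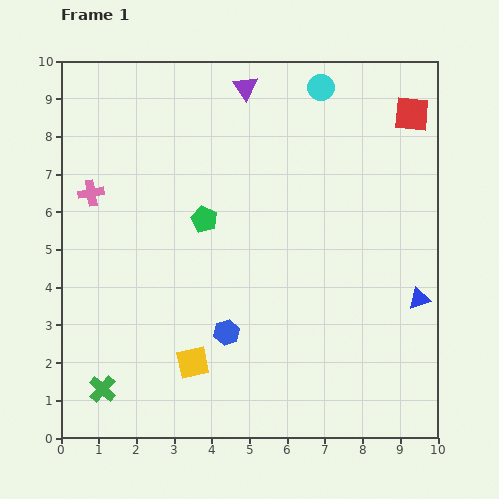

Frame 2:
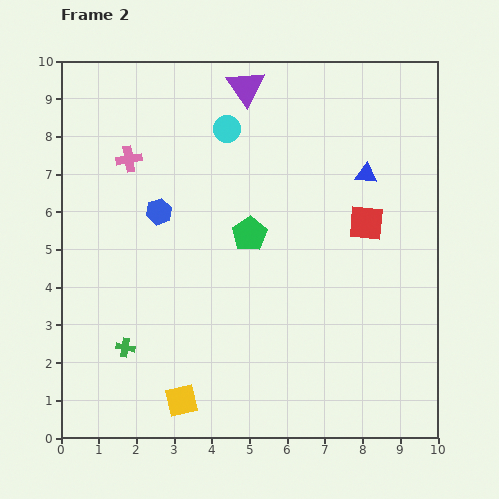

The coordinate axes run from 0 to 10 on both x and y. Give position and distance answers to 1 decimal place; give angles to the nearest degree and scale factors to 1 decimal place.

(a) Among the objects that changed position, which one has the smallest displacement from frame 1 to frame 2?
the yellow square

(moved 1.0)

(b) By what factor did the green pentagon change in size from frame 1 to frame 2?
1.3×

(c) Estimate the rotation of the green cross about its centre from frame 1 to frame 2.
32° counter-clockwise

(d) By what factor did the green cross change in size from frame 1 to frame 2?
0.7×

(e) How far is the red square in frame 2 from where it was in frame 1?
3.1

The red square moved from (9.3, 8.6) to (8.1, 5.7), a distance of √(1.2² + 2.9²) ≈ 3.1.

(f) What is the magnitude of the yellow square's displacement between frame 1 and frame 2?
1.0

The yellow square moved from (3.5, 2.0) to (3.2, 1.0), a distance of √(0.3² + 1.0²) ≈ 1.0.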